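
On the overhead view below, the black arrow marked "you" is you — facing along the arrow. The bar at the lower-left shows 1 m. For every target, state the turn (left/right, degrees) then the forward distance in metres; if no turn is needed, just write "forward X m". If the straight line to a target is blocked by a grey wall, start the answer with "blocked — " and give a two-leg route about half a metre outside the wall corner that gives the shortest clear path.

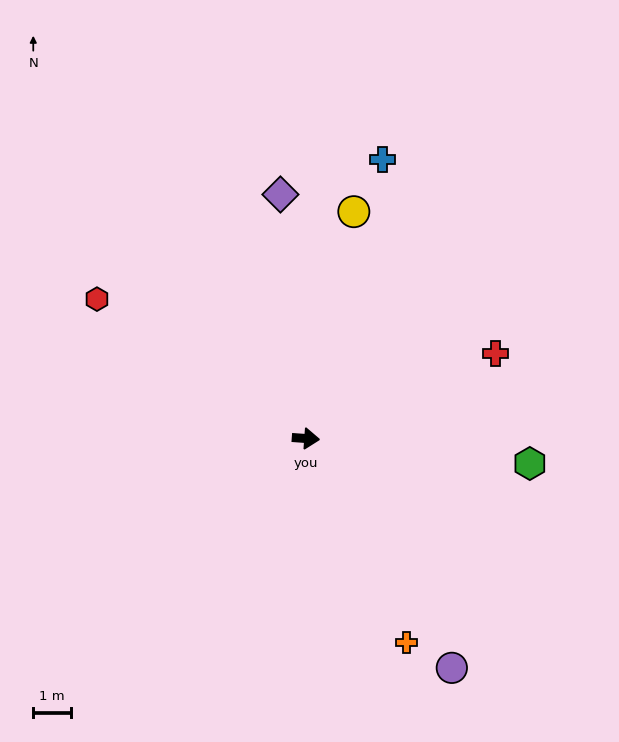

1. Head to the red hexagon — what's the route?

turn left 150°, forward 6.7 m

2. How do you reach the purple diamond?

turn left 100°, forward 6.5 m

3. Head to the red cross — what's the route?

turn left 28°, forward 5.5 m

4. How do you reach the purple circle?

turn right 53°, forward 7.2 m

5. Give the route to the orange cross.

turn right 60°, forward 6.0 m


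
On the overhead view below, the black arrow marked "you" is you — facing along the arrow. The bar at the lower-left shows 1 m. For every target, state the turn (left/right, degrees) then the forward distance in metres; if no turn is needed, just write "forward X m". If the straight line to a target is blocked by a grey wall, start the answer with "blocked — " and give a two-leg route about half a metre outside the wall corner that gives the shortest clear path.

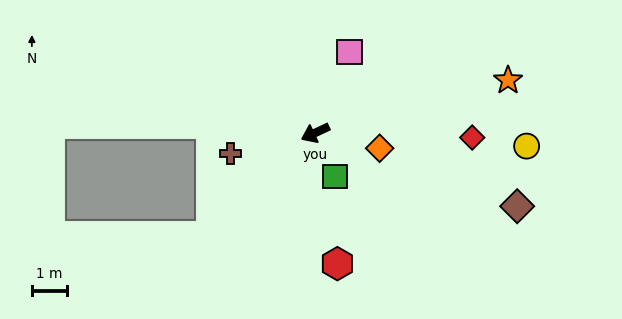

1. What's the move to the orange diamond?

turn left 141°, forward 1.9 m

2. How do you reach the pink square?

turn right 138°, forward 2.5 m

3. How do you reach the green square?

turn left 89°, forward 1.4 m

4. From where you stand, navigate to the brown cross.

turn right 11°, forward 2.5 m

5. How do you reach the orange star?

turn left 170°, forward 5.7 m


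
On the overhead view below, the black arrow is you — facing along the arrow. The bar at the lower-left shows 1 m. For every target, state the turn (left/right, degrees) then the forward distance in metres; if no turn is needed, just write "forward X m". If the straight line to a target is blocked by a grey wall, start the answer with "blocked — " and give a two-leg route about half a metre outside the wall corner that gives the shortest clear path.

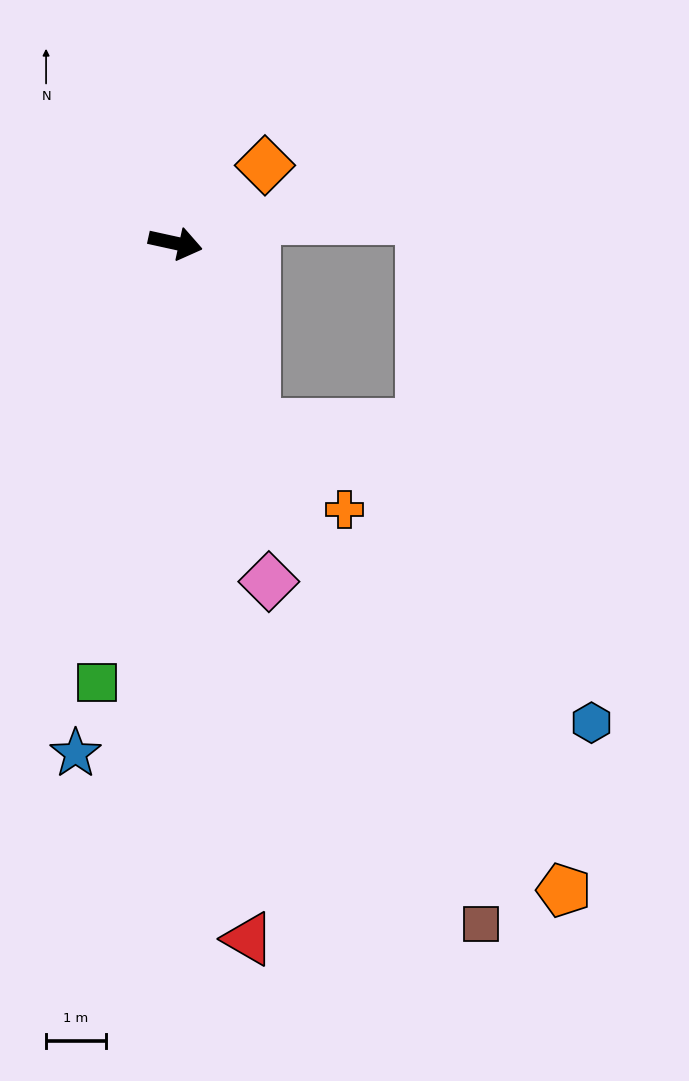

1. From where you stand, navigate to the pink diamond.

turn right 62°, forward 5.9 m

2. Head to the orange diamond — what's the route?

turn left 53°, forward 2.0 m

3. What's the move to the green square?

turn right 88°, forward 7.5 m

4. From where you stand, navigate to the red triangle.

turn right 72°, forward 11.8 m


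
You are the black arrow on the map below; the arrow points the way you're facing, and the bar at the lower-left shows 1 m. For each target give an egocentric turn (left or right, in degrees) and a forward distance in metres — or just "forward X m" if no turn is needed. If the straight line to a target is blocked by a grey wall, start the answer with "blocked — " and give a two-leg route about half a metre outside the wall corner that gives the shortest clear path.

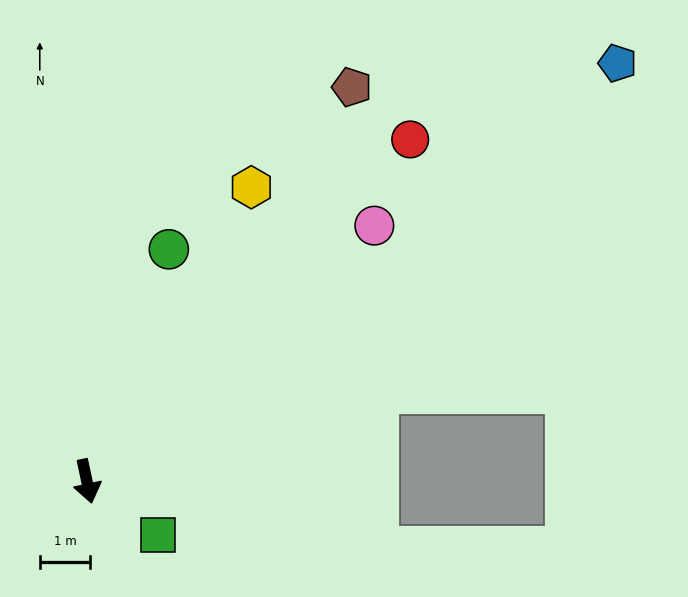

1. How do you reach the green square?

turn left 41°, forward 1.8 m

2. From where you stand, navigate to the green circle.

turn left 148°, forward 4.9 m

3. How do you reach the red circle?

turn left 125°, forward 9.3 m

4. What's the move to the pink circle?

turn left 120°, forward 7.6 m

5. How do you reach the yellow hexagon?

turn left 139°, forward 6.6 m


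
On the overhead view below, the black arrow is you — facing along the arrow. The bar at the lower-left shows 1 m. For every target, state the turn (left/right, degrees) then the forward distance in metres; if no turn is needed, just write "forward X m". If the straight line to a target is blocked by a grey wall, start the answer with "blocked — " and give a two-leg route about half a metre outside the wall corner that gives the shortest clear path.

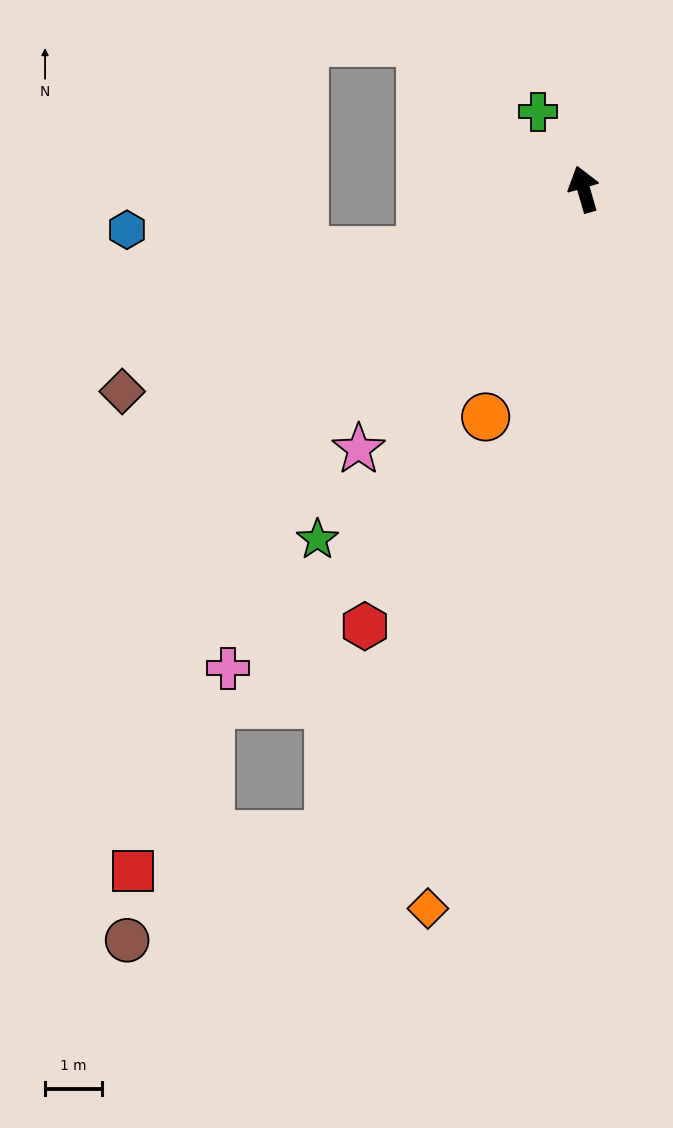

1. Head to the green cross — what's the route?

turn left 14°, forward 1.6 m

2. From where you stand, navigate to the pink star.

turn left 123°, forward 6.1 m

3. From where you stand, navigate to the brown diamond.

turn left 97°, forward 8.9 m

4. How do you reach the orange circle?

turn left 141°, forward 4.4 m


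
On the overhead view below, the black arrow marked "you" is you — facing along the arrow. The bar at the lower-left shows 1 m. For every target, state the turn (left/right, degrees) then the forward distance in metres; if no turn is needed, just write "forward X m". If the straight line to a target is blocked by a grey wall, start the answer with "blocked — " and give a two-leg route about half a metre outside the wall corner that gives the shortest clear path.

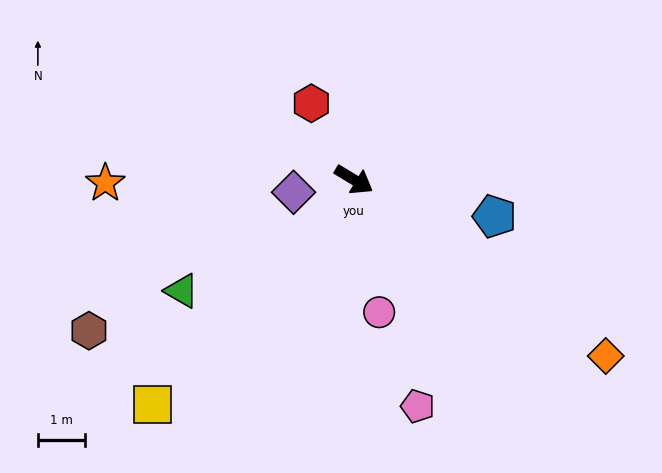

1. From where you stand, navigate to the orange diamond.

turn right 4°, forward 6.5 m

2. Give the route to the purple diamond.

turn right 137°, forward 1.3 m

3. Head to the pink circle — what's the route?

turn right 48°, forward 2.9 m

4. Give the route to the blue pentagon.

turn left 17°, forward 3.1 m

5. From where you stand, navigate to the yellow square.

turn right 101°, forward 6.4 m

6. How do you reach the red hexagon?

turn left 150°, forward 1.9 m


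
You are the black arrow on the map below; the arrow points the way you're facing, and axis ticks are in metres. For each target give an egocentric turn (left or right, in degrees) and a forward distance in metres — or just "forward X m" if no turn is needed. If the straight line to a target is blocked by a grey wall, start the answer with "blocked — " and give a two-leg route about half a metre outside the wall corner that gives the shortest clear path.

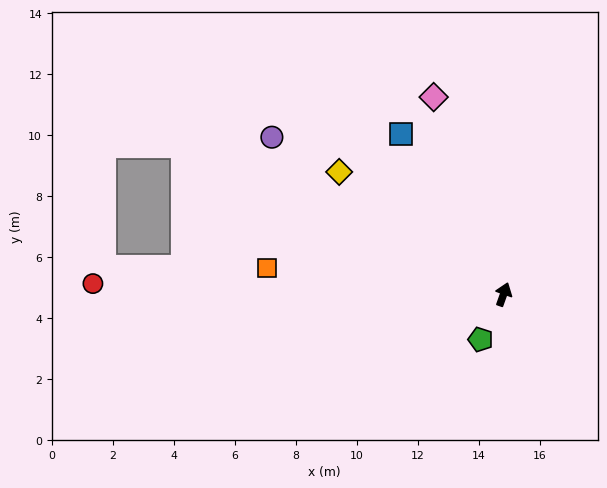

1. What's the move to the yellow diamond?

turn left 73°, forward 6.7 m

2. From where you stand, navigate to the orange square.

turn left 103°, forward 7.8 m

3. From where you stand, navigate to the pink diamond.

turn left 39°, forward 6.9 m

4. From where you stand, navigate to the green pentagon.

turn left 173°, forward 1.7 m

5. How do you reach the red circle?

turn left 108°, forward 13.5 m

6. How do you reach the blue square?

turn left 52°, forward 6.2 m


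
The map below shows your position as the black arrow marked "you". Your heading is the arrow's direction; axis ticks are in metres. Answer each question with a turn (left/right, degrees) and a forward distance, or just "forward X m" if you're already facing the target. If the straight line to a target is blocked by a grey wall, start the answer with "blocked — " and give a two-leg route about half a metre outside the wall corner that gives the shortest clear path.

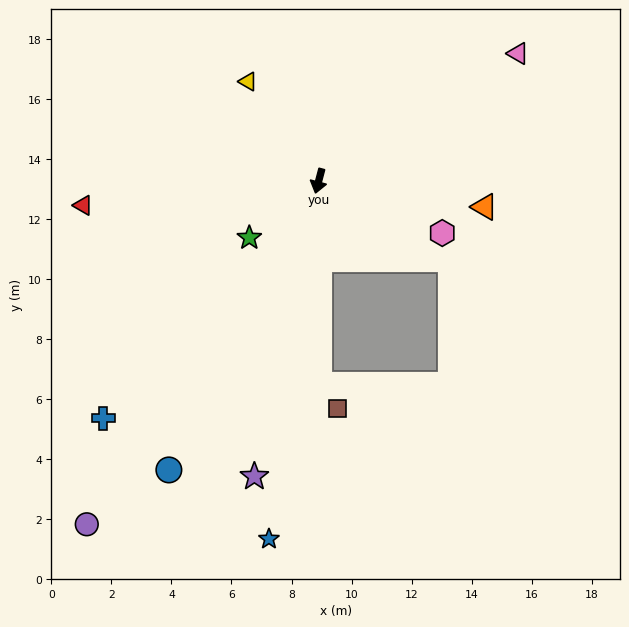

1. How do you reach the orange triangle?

turn left 96°, forward 5.6 m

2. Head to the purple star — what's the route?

turn left 2°, forward 10.1 m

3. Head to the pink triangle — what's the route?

turn left 137°, forward 7.9 m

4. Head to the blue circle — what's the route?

turn right 13°, forward 10.8 m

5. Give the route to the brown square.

blocked — turn left 15°, forward 6.8 m, then turn left 37°, forward 1.0 m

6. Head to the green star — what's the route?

turn right 36°, forward 3.0 m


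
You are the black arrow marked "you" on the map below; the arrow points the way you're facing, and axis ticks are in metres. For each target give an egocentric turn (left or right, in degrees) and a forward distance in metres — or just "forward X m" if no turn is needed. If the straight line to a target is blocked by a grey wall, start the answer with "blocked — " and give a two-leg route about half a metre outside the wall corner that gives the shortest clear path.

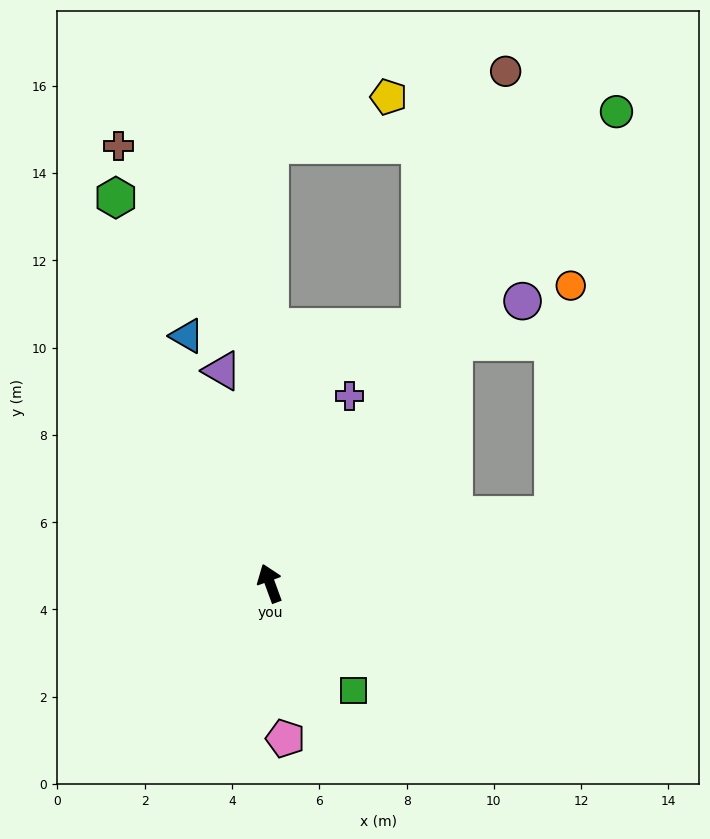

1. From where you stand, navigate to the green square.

turn right 162°, forward 3.1 m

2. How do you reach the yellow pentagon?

blocked — turn right 20°, forward 10.0 m, then turn right 68°, forward 2.9 m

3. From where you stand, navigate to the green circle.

turn right 56°, forward 13.4 m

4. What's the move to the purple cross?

turn right 43°, forward 4.7 m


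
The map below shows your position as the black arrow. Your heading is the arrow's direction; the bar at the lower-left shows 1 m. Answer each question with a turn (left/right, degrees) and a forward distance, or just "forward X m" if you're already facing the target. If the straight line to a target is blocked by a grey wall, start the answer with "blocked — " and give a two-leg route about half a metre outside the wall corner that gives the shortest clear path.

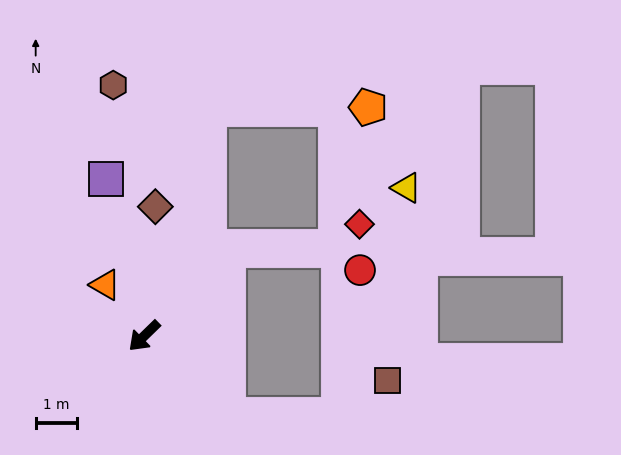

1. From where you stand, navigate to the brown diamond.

turn right 139°, forward 3.1 m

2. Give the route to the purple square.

turn right 121°, forward 3.9 m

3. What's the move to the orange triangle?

turn right 97°, forward 1.6 m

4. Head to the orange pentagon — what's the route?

blocked — turn right 150°, forward 5.7 m, then turn right 73°, forward 3.9 m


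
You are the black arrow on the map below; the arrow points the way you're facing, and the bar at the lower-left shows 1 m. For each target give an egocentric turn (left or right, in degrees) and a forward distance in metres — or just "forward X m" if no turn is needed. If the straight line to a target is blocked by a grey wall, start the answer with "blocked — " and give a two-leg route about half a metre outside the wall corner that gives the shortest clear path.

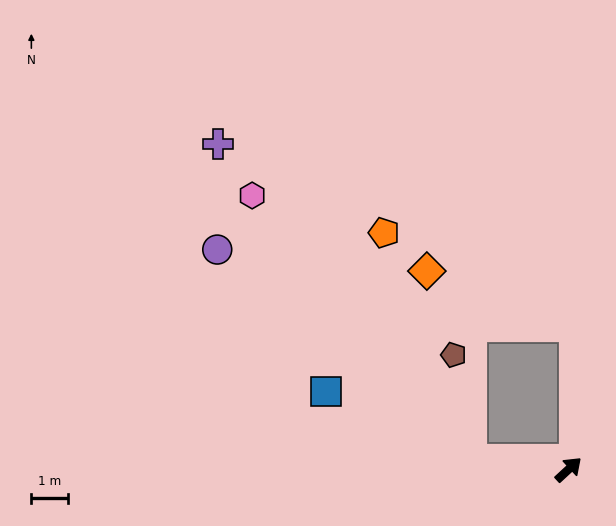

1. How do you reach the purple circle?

blocked — turn left 131°, forward 2.7 m, then turn right 33°, forward 9.1 m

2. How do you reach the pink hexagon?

blocked — turn left 131°, forward 2.7 m, then turn right 44°, forward 9.5 m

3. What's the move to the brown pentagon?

blocked — turn left 131°, forward 2.7 m, then turn right 74°, forward 2.9 m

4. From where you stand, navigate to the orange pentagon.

blocked — turn left 131°, forward 2.7 m, then turn right 62°, forward 6.7 m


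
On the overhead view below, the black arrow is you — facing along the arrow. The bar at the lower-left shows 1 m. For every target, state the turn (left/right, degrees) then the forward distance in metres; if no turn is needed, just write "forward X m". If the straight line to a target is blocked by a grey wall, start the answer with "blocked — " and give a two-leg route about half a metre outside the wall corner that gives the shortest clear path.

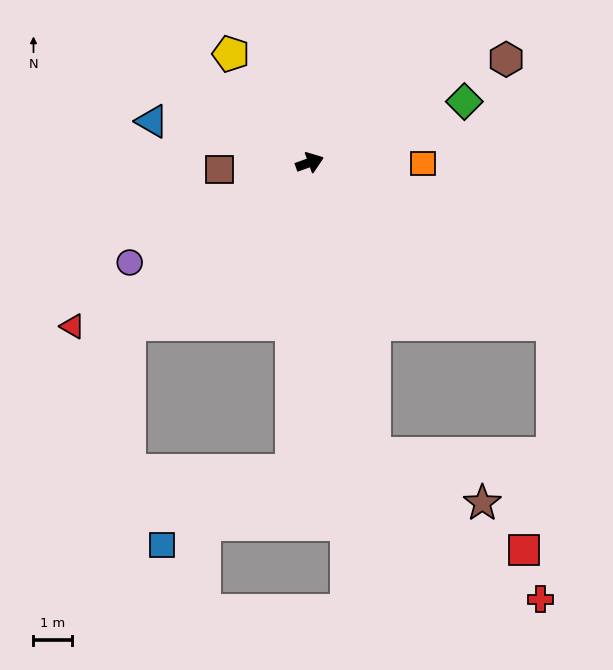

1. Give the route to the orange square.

turn right 20°, forward 2.9 m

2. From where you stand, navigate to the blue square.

blocked — turn right 113°, forward 8.0 m, then turn right 57°, forward 3.9 m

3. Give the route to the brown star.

blocked — turn right 97°, forward 7.7 m, then turn left 52°, forward 3.1 m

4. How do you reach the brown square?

turn left 165°, forward 2.4 m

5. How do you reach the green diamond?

forward 4.3 m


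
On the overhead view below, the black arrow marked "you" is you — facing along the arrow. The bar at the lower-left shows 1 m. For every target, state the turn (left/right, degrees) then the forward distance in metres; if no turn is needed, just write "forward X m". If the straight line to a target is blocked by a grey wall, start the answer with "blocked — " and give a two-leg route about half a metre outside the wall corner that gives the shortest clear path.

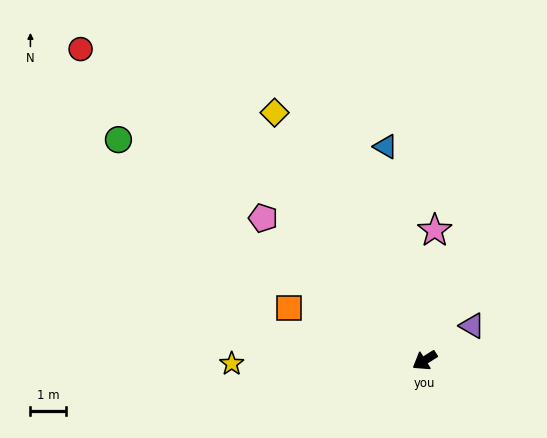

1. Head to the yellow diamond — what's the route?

turn right 91°, forward 8.2 m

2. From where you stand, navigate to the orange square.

turn right 53°, forward 4.2 m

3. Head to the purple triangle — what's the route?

turn right 176°, forward 1.7 m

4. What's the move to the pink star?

turn right 127°, forward 3.7 m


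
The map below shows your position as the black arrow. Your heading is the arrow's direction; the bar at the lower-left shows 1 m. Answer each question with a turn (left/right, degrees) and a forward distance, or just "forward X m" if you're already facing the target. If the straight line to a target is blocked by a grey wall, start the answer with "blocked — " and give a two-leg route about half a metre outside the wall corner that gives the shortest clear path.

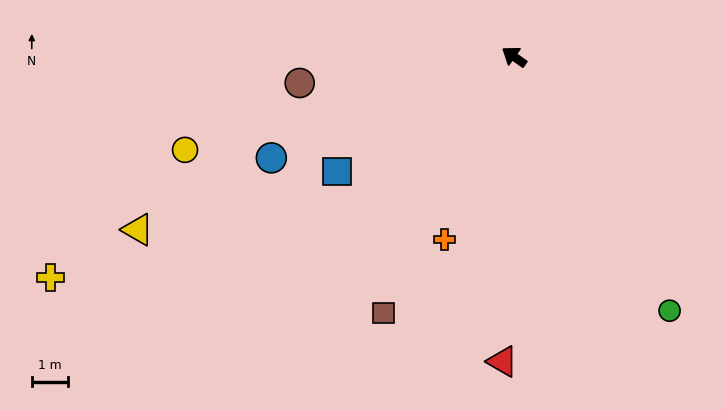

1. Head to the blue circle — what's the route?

turn left 58°, forward 7.2 m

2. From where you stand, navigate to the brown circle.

turn left 42°, forward 5.9 m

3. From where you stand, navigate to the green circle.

turn left 157°, forward 8.1 m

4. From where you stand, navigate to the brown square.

turn left 98°, forward 7.9 m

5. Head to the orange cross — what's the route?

turn left 105°, forward 5.4 m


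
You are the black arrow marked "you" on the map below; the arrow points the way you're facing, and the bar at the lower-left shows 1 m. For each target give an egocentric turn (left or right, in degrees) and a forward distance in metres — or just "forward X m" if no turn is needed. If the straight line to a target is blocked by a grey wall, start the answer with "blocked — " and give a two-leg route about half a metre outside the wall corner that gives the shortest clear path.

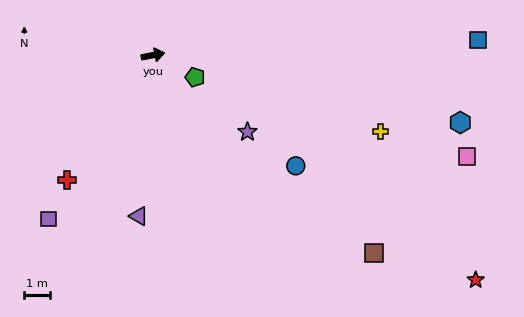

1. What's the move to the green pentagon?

turn right 39°, forward 1.9 m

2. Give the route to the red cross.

turn right 136°, forward 6.0 m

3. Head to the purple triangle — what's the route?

turn right 106°, forward 6.4 m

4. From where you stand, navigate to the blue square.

turn right 8°, forward 12.8 m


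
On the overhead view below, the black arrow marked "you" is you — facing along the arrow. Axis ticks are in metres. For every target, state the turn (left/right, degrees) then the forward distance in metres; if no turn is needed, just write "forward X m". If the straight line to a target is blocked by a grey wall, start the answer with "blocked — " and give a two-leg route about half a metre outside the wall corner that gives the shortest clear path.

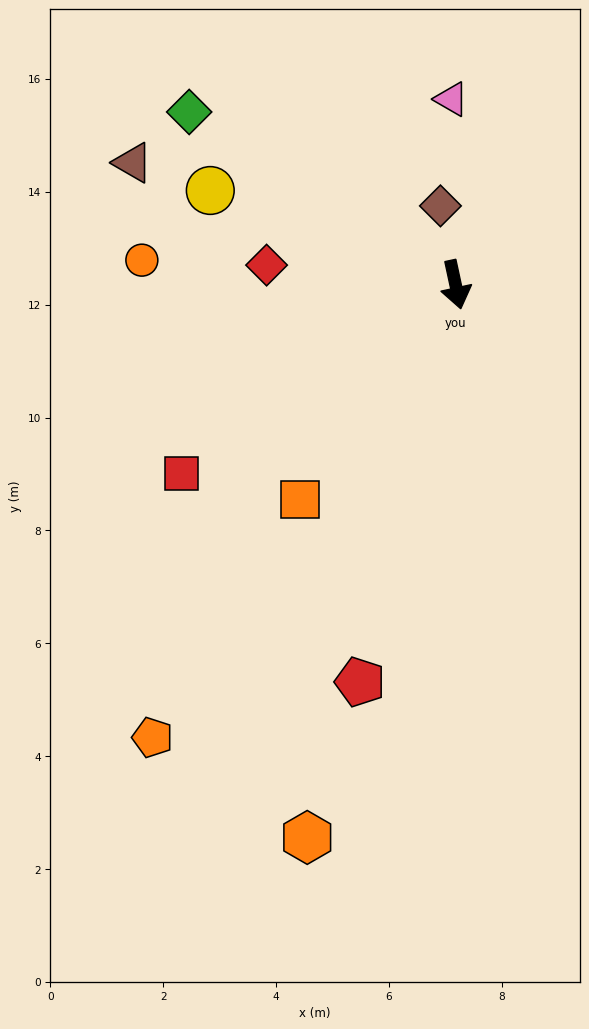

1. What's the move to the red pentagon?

turn right 26°, forward 7.2 m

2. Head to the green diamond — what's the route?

turn right 135°, forward 5.6 m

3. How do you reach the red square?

turn right 68°, forward 5.9 m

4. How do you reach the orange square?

turn right 48°, forward 4.7 m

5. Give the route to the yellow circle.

turn right 123°, forward 4.7 m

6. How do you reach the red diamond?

turn right 108°, forward 3.4 m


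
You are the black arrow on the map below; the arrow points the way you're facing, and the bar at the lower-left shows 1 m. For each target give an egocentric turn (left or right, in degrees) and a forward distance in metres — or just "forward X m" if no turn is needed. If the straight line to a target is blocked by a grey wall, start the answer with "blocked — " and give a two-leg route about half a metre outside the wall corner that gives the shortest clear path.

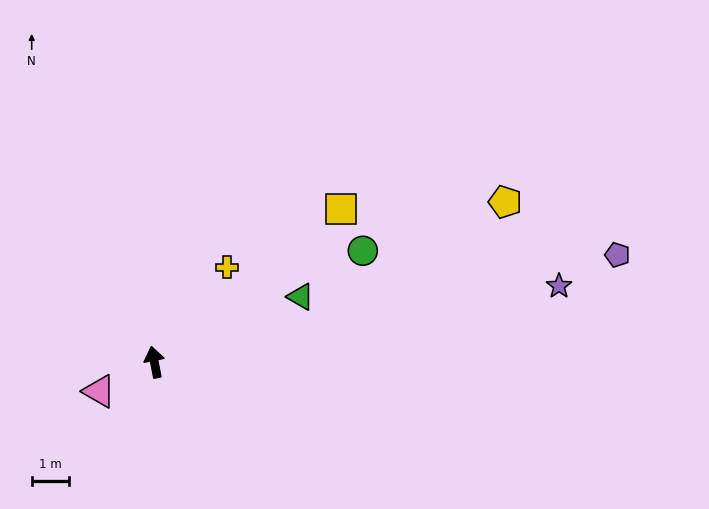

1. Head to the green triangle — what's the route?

turn right 77°, forward 4.3 m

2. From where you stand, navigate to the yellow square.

turn right 62°, forward 6.5 m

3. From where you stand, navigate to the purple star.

turn right 90°, forward 11.1 m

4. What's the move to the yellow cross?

turn right 48°, forward 3.2 m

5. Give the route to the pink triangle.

turn left 107°, forward 1.7 m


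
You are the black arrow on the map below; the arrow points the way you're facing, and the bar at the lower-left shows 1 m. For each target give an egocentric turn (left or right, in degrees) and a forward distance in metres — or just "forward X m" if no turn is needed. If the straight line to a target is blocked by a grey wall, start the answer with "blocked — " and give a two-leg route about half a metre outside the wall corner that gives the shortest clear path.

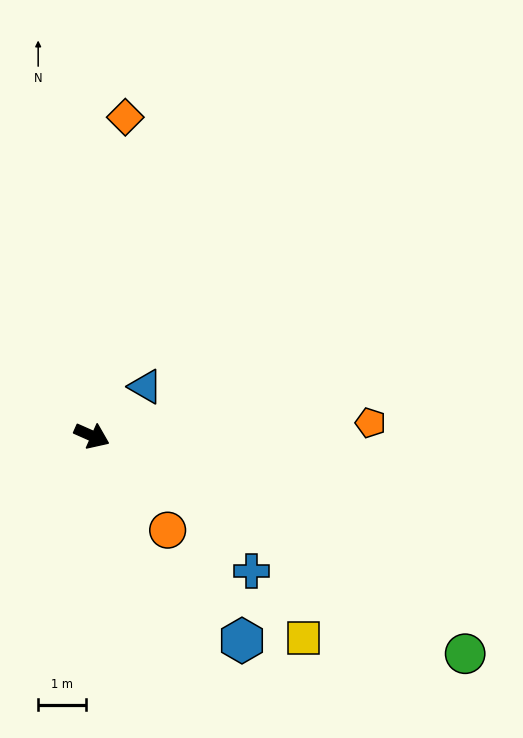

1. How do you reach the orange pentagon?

turn left 27°, forward 5.8 m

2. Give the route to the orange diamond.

turn left 108°, forward 6.6 m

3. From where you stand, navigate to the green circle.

turn right 6°, forward 9.0 m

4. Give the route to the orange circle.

turn right 27°, forward 2.5 m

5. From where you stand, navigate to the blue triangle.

turn left 66°, forward 1.5 m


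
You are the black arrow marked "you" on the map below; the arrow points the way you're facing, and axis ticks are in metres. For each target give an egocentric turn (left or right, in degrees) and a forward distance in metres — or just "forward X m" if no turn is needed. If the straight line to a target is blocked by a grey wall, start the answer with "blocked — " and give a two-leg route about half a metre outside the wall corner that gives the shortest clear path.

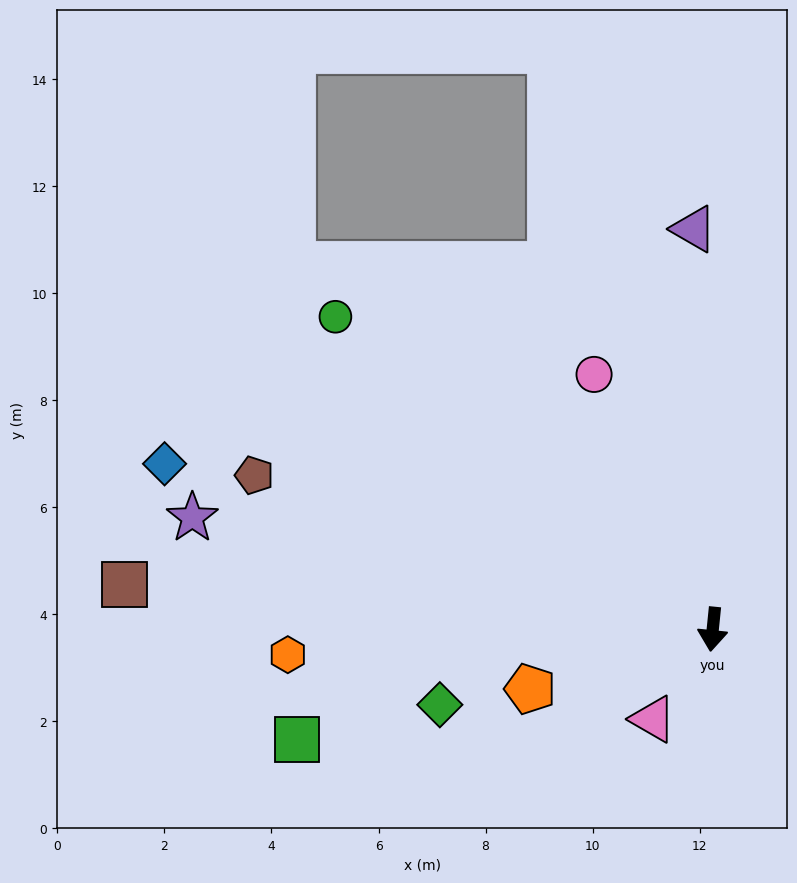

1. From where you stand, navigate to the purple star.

turn right 96°, forward 9.9 m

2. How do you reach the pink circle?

turn right 149°, forward 5.3 m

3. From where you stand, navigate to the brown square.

turn right 89°, forward 11.0 m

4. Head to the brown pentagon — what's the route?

turn right 103°, forward 9.0 m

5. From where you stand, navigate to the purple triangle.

turn right 171°, forward 7.5 m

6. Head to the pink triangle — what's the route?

turn right 28°, forward 2.0 m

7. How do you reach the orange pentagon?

turn right 66°, forward 3.6 m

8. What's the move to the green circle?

turn right 124°, forward 9.2 m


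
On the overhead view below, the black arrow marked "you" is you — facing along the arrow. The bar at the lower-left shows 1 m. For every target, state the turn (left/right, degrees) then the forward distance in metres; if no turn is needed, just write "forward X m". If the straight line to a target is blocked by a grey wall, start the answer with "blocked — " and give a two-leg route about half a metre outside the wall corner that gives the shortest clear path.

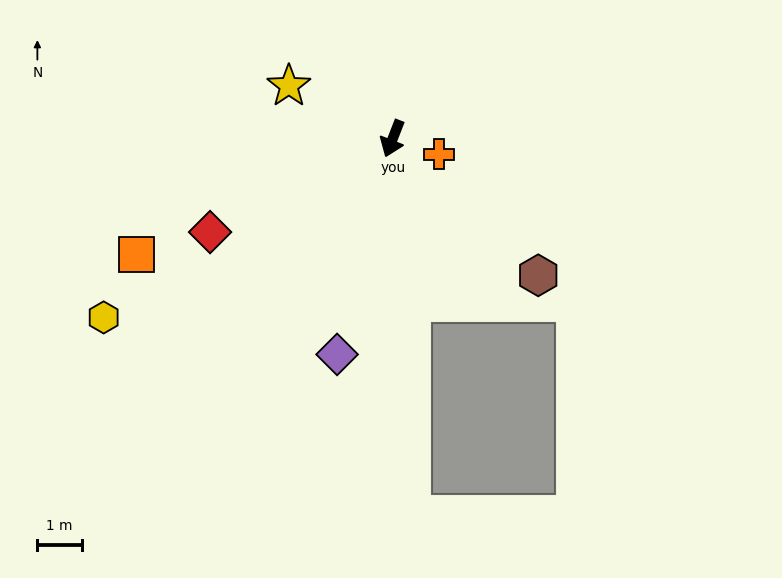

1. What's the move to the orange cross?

turn left 92°, forward 1.1 m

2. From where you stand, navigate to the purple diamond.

turn left 7°, forward 5.0 m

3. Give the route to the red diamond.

turn right 42°, forward 4.6 m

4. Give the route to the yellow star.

turn right 96°, forward 2.6 m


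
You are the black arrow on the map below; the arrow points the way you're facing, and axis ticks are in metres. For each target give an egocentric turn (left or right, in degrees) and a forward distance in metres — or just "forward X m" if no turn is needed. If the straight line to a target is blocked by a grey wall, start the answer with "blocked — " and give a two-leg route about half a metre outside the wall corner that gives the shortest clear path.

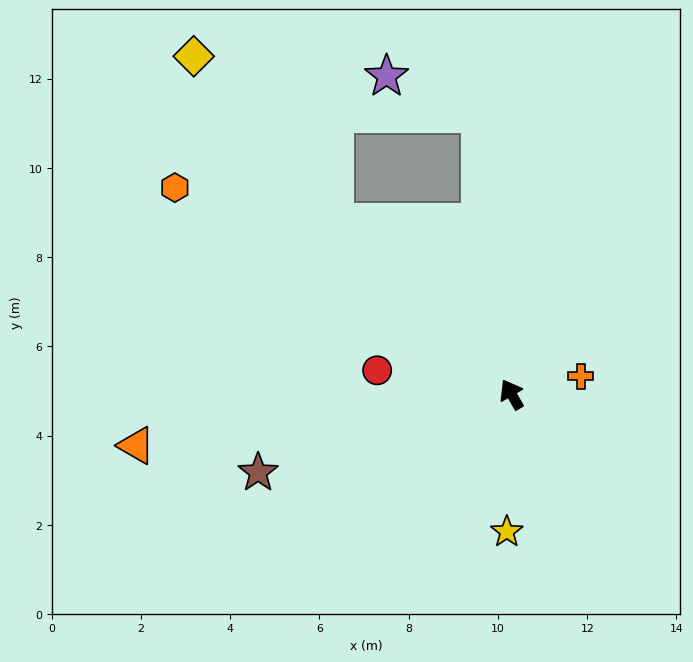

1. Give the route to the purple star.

blocked — turn right 24°, forward 6.3 m, then turn left 62°, forward 2.3 m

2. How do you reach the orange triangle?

turn left 68°, forward 8.5 m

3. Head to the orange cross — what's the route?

turn right 105°, forward 1.6 m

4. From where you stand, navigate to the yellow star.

turn left 148°, forward 3.1 m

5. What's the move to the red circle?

turn left 50°, forward 3.1 m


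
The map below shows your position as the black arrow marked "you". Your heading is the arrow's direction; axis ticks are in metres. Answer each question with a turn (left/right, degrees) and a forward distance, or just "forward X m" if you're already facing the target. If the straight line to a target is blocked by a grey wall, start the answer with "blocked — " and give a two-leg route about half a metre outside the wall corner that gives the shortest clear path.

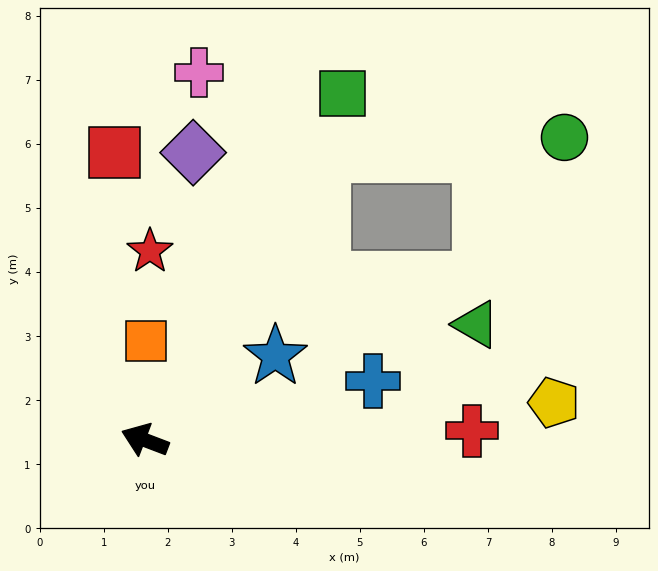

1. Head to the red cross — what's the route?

turn right 158°, forward 5.1 m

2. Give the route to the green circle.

blocked — turn right 101°, forward 5.2 m, then turn right 54°, forward 3.8 m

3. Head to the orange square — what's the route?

turn right 70°, forward 1.6 m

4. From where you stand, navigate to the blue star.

turn right 126°, forward 2.4 m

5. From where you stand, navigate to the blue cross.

turn right 145°, forward 3.7 m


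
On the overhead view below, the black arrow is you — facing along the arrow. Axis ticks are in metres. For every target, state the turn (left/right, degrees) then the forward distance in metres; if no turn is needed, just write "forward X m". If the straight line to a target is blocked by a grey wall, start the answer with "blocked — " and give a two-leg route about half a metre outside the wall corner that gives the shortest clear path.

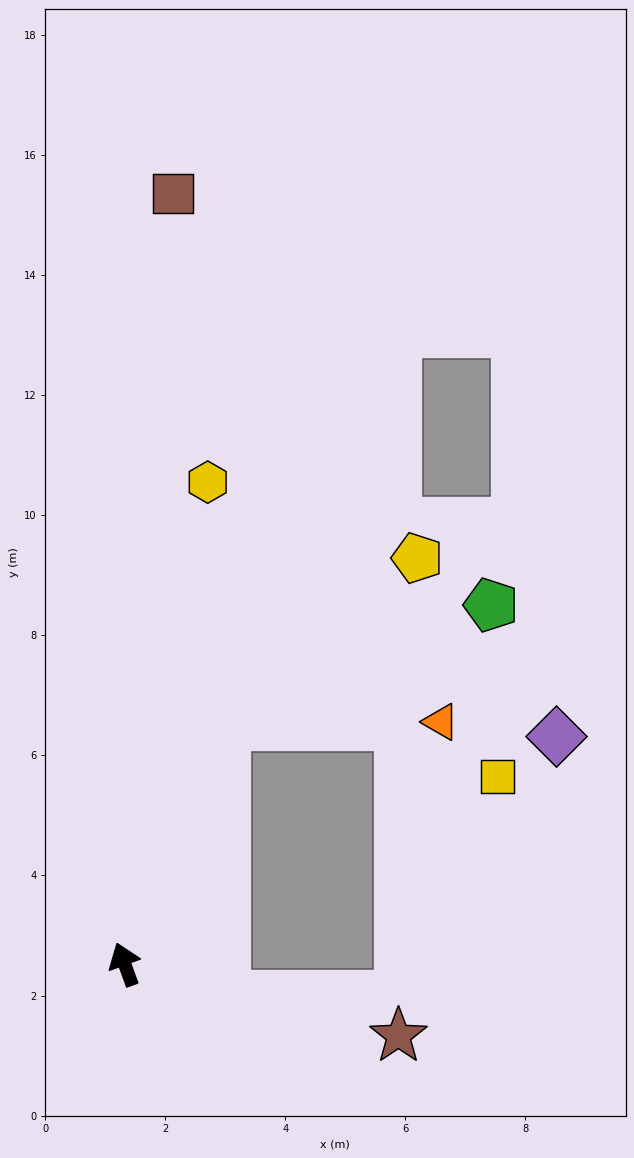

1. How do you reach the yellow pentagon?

blocked — turn right 43°, forward 4.3 m, then turn right 26°, forward 4.2 m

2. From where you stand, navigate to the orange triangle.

blocked — turn right 43°, forward 4.3 m, then turn right 66°, forward 3.6 m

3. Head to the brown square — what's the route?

turn right 24°, forward 12.9 m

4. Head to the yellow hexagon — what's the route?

turn right 30°, forward 8.1 m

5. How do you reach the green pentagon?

blocked — turn right 43°, forward 4.3 m, then turn right 43°, forward 4.9 m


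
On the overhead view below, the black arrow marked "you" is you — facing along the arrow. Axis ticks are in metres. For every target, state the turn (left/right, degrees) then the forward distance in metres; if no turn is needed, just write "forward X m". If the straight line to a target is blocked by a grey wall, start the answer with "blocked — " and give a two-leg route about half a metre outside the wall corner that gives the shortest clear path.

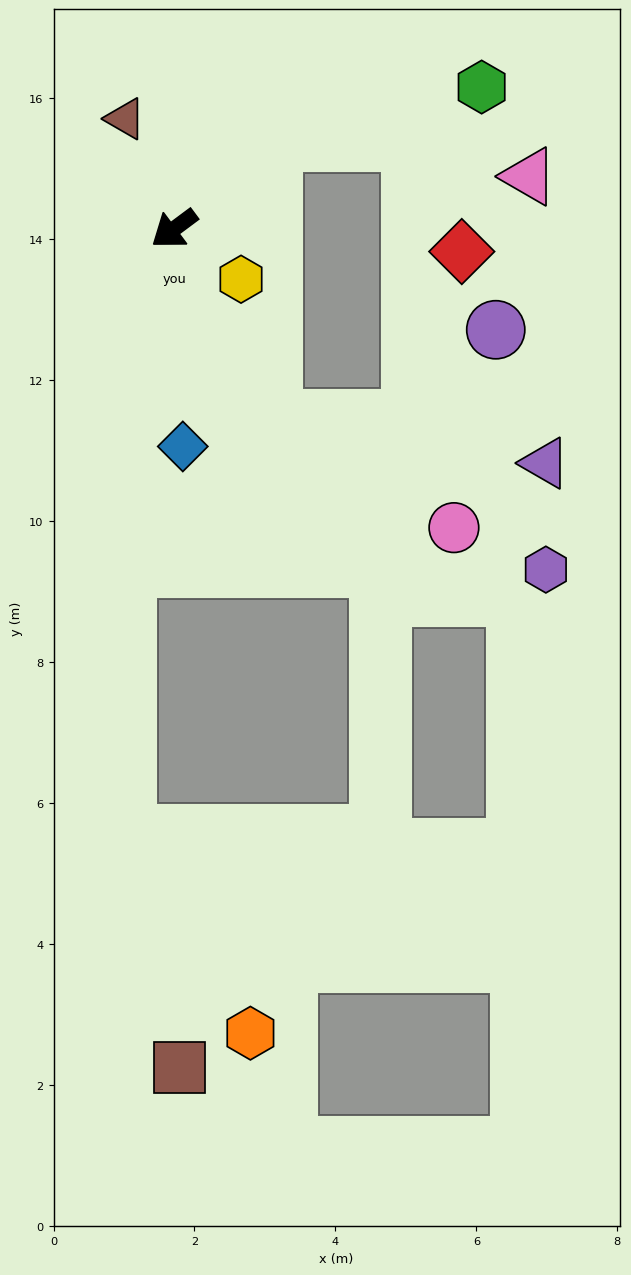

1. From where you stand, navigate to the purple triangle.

blocked — turn left 81°, forward 3.0 m, then turn left 53°, forward 3.9 m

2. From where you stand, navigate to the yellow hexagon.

turn left 106°, forward 1.2 m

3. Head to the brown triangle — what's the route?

turn right 103°, forward 1.7 m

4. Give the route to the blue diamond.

turn left 56°, forward 3.1 m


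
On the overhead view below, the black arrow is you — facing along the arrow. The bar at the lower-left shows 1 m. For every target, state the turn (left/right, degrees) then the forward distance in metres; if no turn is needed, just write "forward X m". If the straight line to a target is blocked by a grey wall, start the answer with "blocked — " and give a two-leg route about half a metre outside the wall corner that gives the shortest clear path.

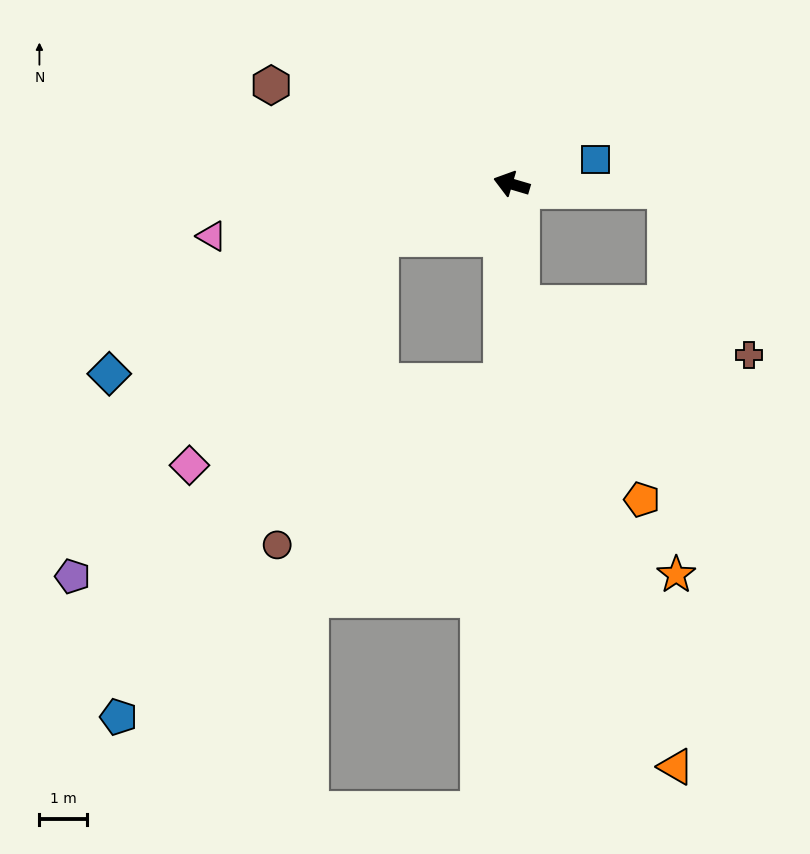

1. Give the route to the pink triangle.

turn left 26°, forward 6.4 m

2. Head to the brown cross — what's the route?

blocked — turn right 165°, forward 3.3 m, then turn right 62°, forward 3.9 m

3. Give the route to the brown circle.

blocked — turn left 38°, forward 3.0 m, then turn left 50°, forward 6.9 m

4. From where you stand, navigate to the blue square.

turn right 147°, forward 1.9 m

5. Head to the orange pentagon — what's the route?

blocked — turn left 110°, forward 2.6 m, then turn left 29°, forward 4.9 m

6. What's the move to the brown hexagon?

turn right 6°, forward 5.5 m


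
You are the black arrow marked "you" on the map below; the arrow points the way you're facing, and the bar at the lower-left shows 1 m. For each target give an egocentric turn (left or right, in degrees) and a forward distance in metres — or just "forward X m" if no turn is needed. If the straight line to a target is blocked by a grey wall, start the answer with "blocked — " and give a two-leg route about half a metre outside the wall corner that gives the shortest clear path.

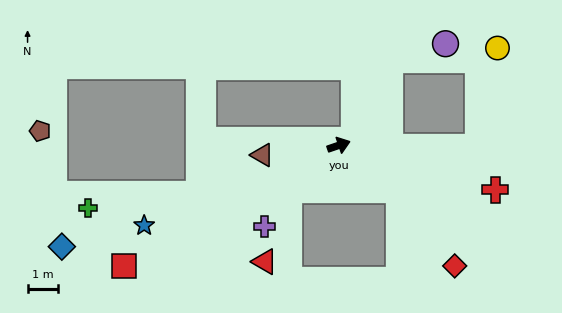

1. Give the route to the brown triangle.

turn left 168°, forward 2.5 m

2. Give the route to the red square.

turn right 170°, forward 8.0 m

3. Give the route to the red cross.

turn right 35°, forward 5.3 m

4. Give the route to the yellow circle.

blocked — turn right 19°, forward 4.5 m, then turn left 79°, forward 3.3 m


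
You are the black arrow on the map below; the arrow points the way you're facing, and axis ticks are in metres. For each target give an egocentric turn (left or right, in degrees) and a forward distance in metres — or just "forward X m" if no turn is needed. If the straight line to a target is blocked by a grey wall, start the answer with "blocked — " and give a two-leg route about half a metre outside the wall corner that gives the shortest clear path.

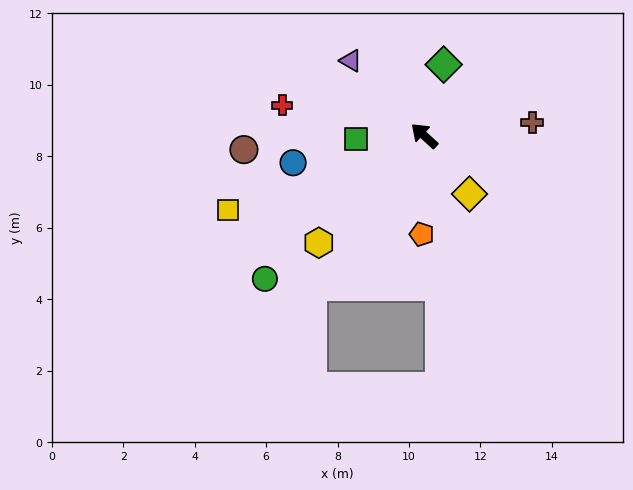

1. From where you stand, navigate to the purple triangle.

turn right 3°, forward 2.9 m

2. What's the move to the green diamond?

turn right 63°, forward 2.1 m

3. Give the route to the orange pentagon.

turn left 131°, forward 2.8 m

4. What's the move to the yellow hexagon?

turn left 88°, forward 4.2 m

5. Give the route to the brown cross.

turn right 131°, forward 3.0 m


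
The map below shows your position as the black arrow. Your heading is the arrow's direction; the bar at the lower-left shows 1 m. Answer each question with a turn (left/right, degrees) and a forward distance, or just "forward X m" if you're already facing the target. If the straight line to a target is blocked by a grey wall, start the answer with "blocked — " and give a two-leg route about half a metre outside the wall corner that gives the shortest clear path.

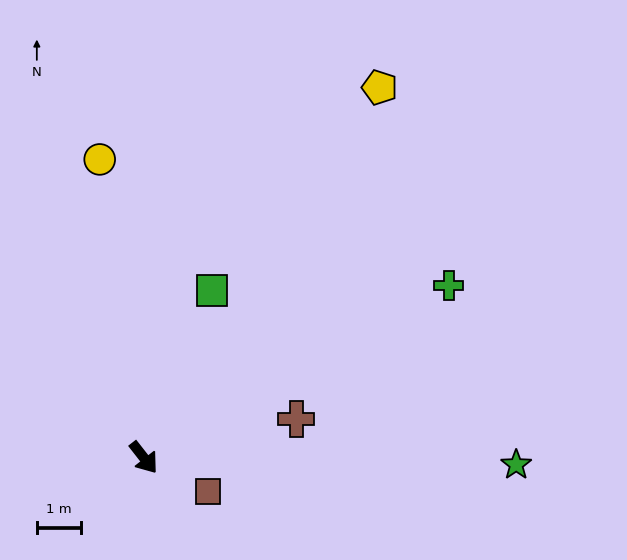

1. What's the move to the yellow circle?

turn left 150°, forward 6.9 m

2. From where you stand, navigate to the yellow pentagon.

turn left 109°, forward 10.0 m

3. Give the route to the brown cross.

turn left 66°, forward 3.6 m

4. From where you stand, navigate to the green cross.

turn left 81°, forward 8.0 m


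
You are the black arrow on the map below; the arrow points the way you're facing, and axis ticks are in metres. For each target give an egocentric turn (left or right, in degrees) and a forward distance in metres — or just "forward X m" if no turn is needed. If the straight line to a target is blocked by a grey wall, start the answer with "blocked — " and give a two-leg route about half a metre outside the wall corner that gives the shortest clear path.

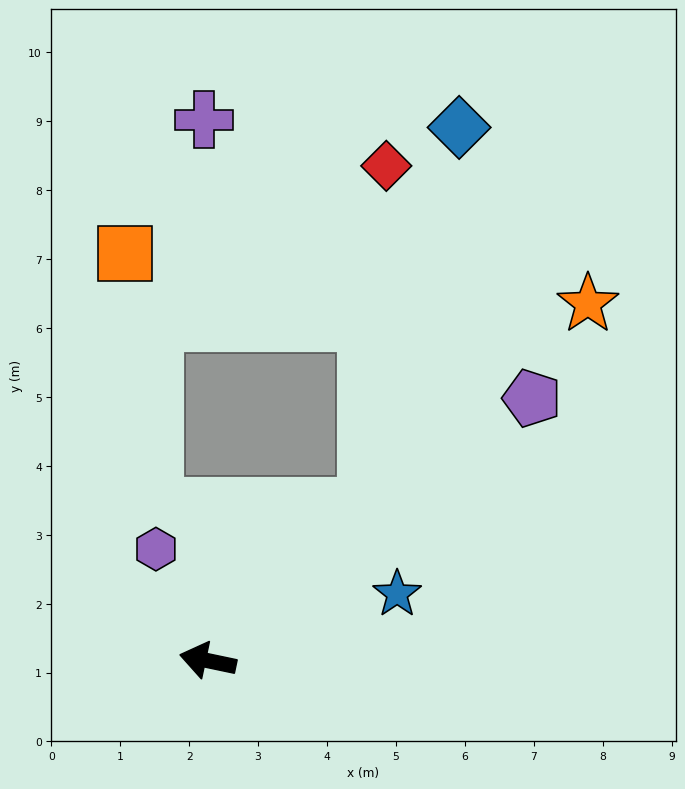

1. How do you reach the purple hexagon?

turn right 53°, forward 1.8 m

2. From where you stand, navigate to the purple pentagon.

turn right 129°, forward 6.0 m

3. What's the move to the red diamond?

blocked — turn right 124°, forward 3.2 m, then turn left 43°, forward 5.0 m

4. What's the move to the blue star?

turn right 149°, forward 2.9 m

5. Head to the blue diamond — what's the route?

blocked — turn right 124°, forward 3.2 m, then turn left 32°, forward 5.7 m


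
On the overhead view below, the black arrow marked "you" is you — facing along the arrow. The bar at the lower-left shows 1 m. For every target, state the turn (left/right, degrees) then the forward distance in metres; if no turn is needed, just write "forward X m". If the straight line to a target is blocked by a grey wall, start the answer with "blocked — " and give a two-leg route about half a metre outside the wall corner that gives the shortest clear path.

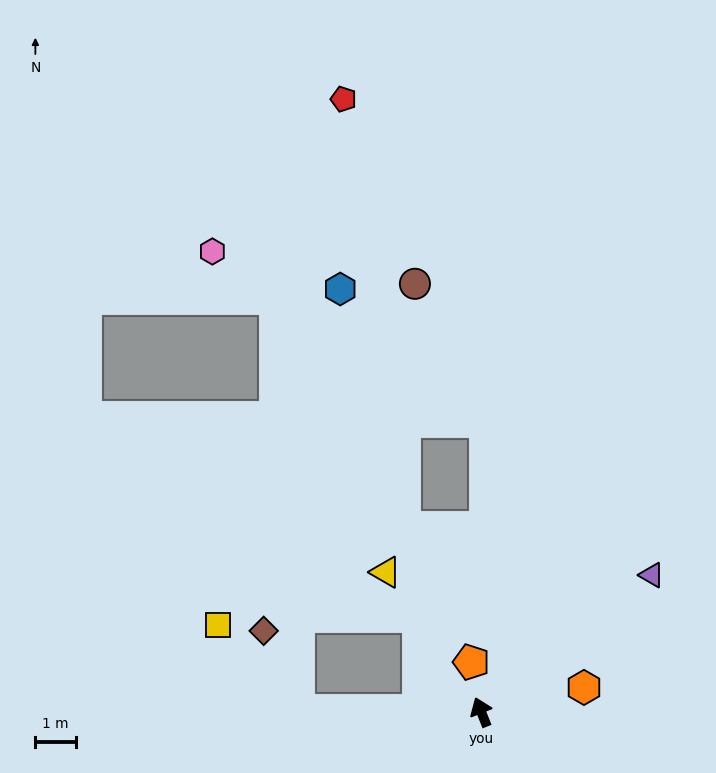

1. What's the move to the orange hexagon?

turn right 98°, forward 2.6 m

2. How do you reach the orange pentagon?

turn right 10°, forward 1.3 m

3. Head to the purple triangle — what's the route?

turn right 73°, forward 5.4 m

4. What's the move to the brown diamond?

blocked — turn left 68°, forward 4.5 m, then turn right 67°, forward 2.2 m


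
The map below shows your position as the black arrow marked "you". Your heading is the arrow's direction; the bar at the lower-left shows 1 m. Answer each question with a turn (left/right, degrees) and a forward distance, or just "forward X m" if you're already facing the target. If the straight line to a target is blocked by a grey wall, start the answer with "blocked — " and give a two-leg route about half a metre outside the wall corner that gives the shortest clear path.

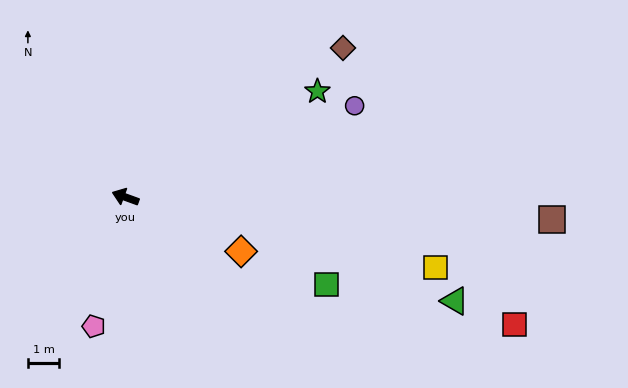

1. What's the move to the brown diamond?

turn right 126°, forward 8.4 m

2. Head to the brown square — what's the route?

turn right 163°, forward 13.6 m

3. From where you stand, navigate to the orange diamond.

turn left 175°, forward 4.1 m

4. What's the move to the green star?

turn right 131°, forward 7.0 m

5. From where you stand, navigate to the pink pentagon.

turn left 96°, forward 4.2 m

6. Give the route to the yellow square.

turn right 173°, forward 10.2 m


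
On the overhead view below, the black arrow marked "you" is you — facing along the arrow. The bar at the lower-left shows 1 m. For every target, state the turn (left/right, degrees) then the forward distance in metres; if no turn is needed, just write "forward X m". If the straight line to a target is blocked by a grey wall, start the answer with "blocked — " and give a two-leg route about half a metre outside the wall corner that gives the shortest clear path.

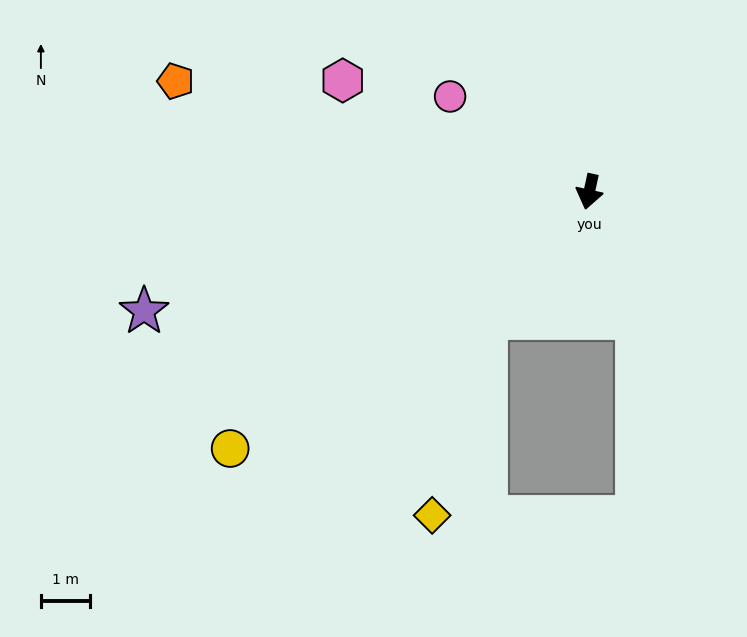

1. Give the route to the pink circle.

turn right 112°, forward 3.4 m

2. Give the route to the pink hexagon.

turn right 102°, forward 5.5 m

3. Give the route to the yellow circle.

turn right 42°, forward 8.9 m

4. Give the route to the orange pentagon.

turn right 93°, forward 8.6 m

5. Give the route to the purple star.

turn right 63°, forward 9.3 m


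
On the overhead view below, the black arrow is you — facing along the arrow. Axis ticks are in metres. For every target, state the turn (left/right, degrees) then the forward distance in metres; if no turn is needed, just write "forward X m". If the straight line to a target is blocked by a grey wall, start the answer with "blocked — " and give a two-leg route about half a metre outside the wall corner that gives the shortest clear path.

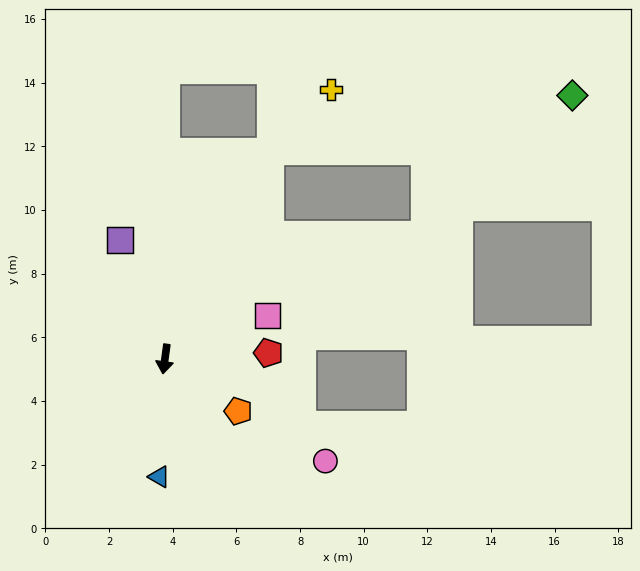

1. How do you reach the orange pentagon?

turn left 62°, forward 2.8 m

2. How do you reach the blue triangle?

turn left 5°, forward 3.7 m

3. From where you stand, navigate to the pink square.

turn left 121°, forward 3.5 m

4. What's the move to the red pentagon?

turn left 101°, forward 3.3 m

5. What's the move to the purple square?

turn right 152°, forward 4.0 m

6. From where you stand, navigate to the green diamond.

blocked — turn left 161°, forward 7.3 m, then turn right 53°, forward 9.6 m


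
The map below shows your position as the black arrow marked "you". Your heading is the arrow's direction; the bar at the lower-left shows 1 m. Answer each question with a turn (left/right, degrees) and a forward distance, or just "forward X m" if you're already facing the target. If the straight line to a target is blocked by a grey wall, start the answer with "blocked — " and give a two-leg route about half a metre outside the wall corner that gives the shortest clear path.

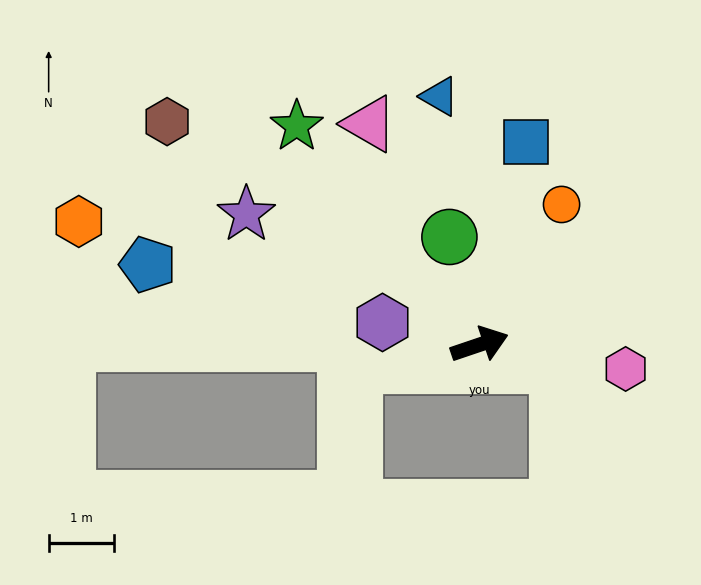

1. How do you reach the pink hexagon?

turn right 28°, forward 2.3 m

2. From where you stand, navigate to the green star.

turn left 111°, forward 4.4 m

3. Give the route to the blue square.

turn left 58°, forward 3.2 m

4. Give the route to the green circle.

turn left 87°, forward 1.7 m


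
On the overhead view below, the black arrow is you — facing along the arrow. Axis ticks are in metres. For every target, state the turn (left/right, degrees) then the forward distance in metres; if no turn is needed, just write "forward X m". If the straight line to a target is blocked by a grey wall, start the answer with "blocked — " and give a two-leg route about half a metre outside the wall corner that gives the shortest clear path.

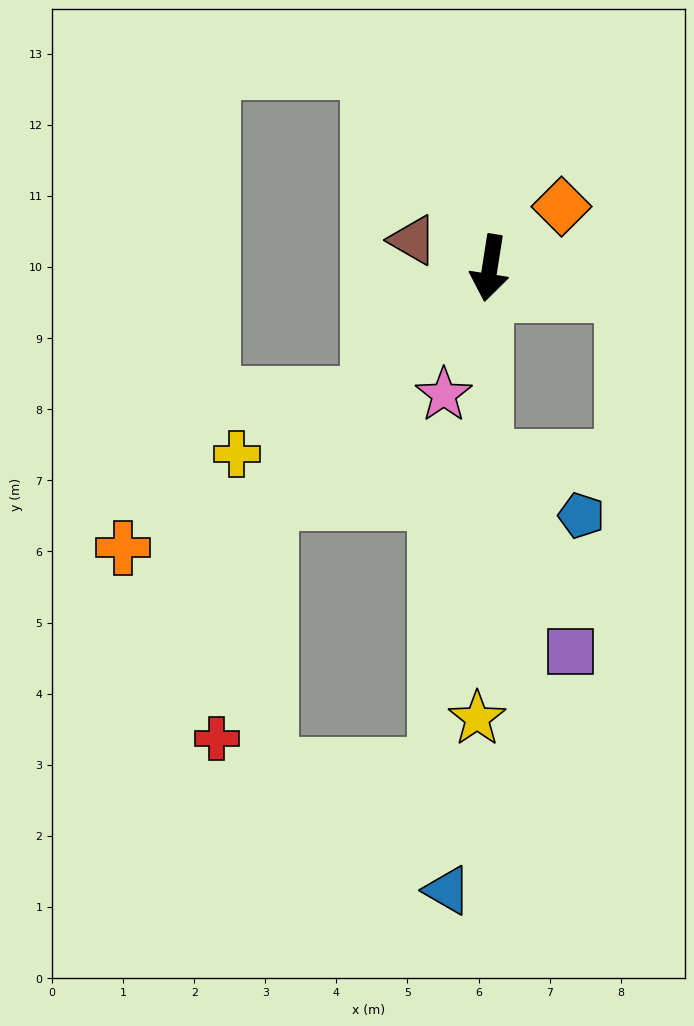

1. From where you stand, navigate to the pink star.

turn right 11°, forward 1.9 m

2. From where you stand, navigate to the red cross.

blocked — turn right 35°, forward 4.5 m, then turn left 32°, forward 3.4 m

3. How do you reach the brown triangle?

turn right 101°, forward 1.2 m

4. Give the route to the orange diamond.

turn left 140°, forward 1.3 m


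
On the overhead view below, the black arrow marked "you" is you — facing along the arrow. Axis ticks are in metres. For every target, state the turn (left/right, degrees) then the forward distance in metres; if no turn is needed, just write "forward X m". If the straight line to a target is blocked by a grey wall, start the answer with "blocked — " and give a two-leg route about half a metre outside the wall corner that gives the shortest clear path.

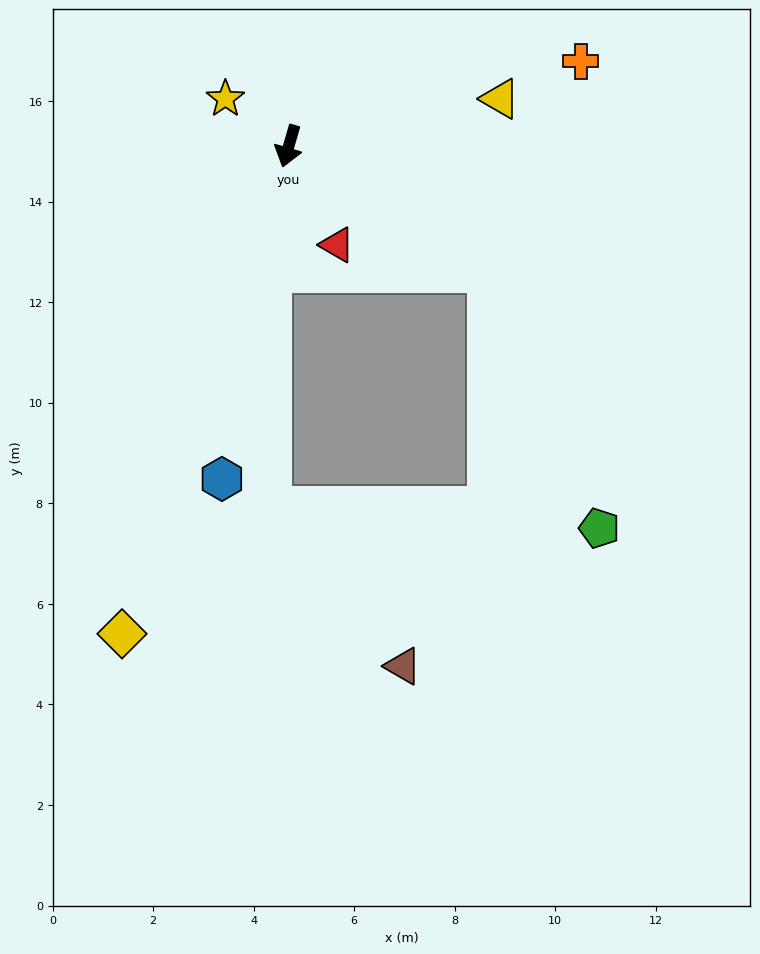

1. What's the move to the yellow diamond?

turn right 3°, forward 10.3 m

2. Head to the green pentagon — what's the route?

blocked — turn left 74°, forward 4.7 m, then turn right 35°, forward 5.6 m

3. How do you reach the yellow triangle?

turn left 119°, forward 4.3 m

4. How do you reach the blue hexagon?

turn left 5°, forward 6.8 m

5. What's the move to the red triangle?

turn left 42°, forward 2.2 m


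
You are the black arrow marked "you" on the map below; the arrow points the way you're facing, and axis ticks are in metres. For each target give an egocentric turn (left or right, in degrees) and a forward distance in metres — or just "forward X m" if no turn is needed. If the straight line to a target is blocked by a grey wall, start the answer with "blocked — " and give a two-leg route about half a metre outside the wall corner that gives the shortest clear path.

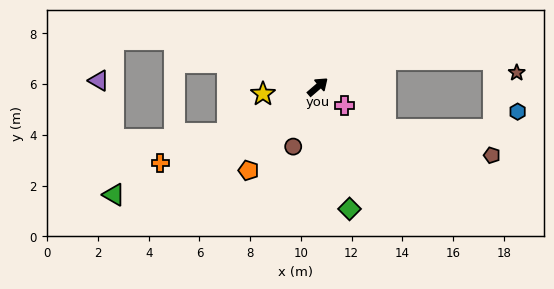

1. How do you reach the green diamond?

turn right 116°, forward 5.0 m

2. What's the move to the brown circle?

turn right 153°, forward 2.5 m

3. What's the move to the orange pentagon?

turn right 170°, forward 4.3 m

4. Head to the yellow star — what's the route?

turn left 147°, forward 2.2 m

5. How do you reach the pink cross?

turn right 76°, forward 1.3 m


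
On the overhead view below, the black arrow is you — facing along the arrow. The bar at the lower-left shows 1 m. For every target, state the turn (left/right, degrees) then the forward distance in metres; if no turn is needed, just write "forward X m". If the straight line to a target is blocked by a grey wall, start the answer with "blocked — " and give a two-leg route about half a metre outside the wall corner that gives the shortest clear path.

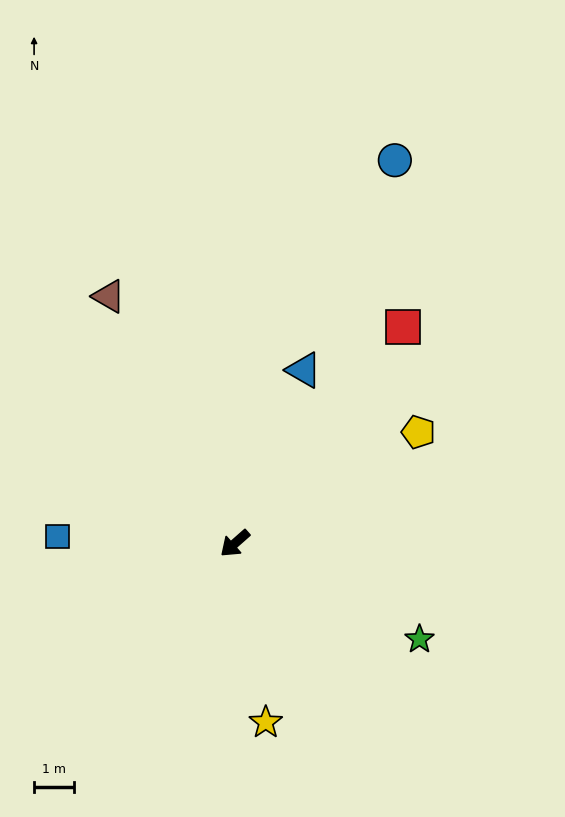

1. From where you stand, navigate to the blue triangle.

turn right 153°, forward 4.6 m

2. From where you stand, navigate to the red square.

turn right 169°, forward 6.8 m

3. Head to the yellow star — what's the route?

turn left 58°, forward 4.5 m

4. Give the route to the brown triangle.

turn right 104°, forward 6.9 m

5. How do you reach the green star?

turn left 111°, forward 5.2 m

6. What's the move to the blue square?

turn right 44°, forward 4.4 m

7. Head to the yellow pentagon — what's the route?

turn left 170°, forward 5.3 m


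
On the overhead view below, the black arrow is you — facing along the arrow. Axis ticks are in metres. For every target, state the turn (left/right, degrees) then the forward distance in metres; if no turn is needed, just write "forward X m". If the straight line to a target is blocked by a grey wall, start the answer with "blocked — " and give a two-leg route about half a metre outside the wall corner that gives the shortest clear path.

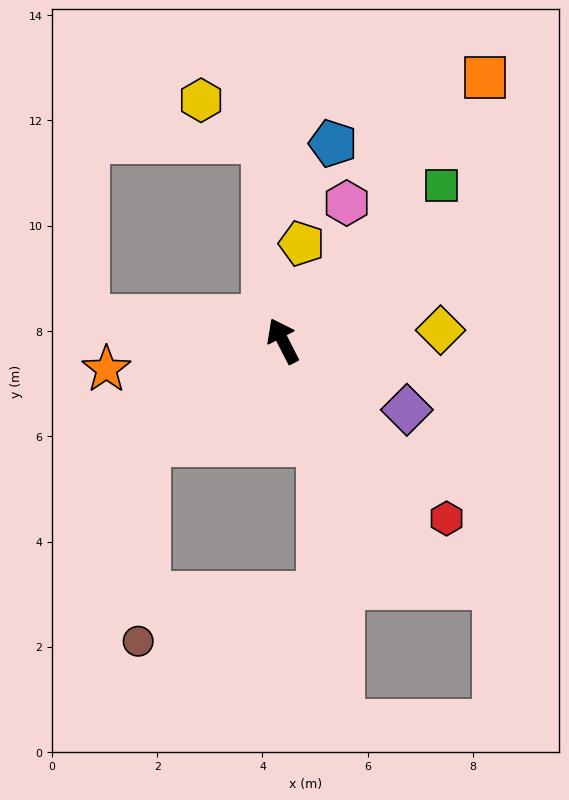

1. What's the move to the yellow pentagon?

turn right 38°, forward 1.9 m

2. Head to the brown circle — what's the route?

blocked — turn left 100°, forward 3.2 m, then turn left 50°, forward 3.8 m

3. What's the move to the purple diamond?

turn right 146°, forward 2.7 m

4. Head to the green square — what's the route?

turn right 73°, forward 4.2 m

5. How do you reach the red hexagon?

turn right 164°, forward 4.6 m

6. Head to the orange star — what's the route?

turn left 72°, forward 3.4 m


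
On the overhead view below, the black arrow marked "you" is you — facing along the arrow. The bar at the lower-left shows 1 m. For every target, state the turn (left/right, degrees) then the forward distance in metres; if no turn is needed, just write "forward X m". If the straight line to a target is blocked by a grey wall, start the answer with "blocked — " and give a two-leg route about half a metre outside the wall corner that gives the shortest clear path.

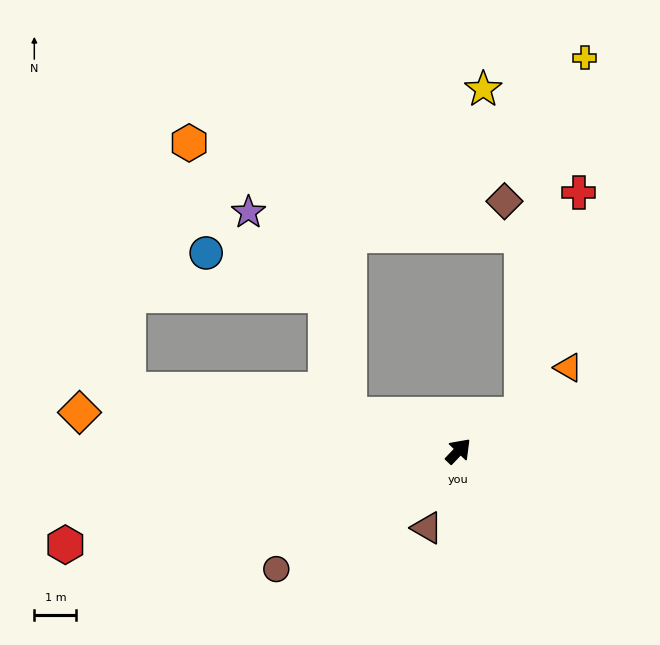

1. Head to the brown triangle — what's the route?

turn right 159°, forward 2.0 m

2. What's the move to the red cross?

blocked — turn right 17°, forward 1.7 m, then turn left 46°, forward 5.4 m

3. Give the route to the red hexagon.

turn left 147°, forward 9.6 m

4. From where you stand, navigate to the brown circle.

turn left 167°, forward 5.1 m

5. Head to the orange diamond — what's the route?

turn left 128°, forward 9.0 m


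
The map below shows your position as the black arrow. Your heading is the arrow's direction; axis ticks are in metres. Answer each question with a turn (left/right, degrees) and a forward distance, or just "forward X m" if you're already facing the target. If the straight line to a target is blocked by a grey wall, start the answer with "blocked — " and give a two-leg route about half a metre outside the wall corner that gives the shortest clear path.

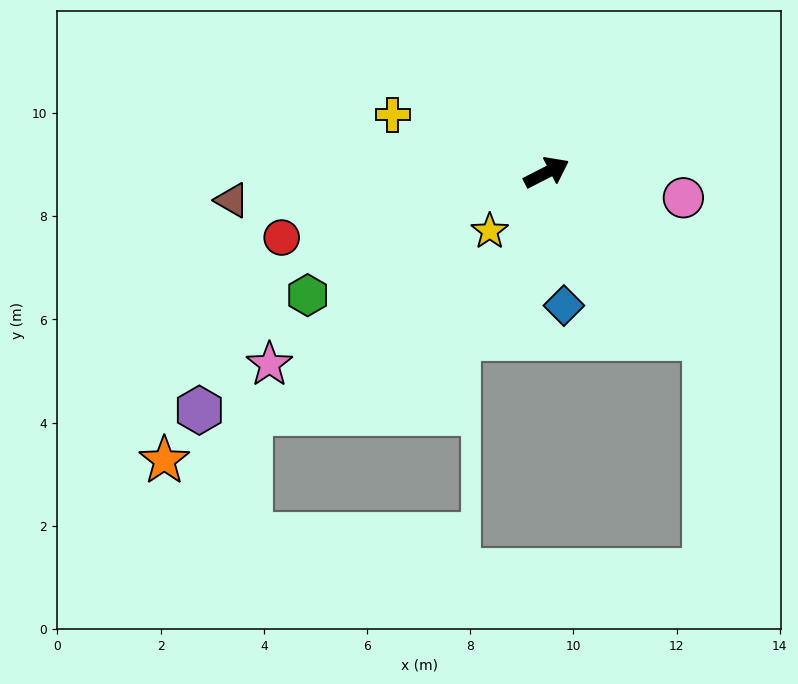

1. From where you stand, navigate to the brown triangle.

turn left 158°, forward 6.1 m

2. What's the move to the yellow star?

turn right 161°, forward 1.6 m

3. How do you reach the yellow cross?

turn left 132°, forward 3.2 m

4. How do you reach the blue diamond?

turn right 110°, forward 2.6 m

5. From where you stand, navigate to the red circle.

turn left 167°, forward 5.3 m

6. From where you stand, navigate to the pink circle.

turn right 38°, forward 2.7 m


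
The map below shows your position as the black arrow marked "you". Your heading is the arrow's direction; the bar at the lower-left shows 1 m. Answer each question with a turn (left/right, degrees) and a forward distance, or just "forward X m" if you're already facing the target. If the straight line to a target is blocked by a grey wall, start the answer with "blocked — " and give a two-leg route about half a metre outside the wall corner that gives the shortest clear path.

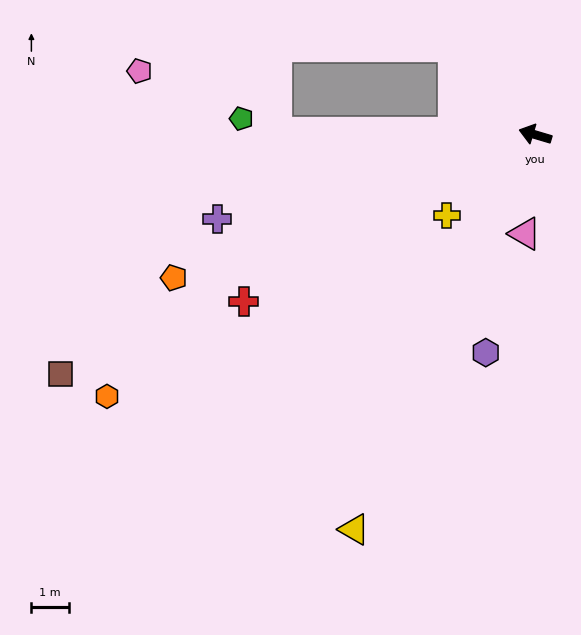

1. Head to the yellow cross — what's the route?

turn left 59°, forward 3.2 m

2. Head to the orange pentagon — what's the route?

turn left 38°, forward 10.4 m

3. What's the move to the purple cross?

turn left 31°, forward 8.8 m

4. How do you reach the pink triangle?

turn left 101°, forward 2.7 m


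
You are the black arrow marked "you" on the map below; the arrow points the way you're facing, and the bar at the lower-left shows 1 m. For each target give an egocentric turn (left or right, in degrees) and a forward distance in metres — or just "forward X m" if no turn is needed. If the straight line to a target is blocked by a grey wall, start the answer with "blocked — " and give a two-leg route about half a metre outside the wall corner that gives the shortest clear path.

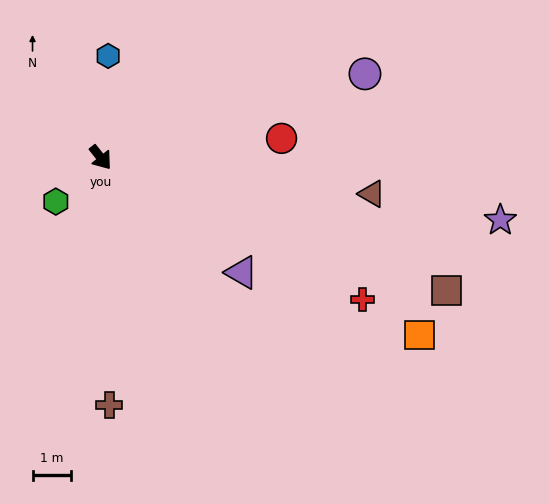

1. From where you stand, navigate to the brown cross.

turn right 36°, forward 6.5 m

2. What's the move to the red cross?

turn left 23°, forward 7.8 m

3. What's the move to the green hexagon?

turn right 84°, forward 1.7 m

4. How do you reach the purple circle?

turn left 69°, forward 7.3 m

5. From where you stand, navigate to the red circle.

turn left 58°, forward 4.8 m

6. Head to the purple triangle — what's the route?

turn left 12°, forward 4.8 m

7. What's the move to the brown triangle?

turn left 44°, forward 7.2 m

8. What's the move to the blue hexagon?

turn left 137°, forward 2.7 m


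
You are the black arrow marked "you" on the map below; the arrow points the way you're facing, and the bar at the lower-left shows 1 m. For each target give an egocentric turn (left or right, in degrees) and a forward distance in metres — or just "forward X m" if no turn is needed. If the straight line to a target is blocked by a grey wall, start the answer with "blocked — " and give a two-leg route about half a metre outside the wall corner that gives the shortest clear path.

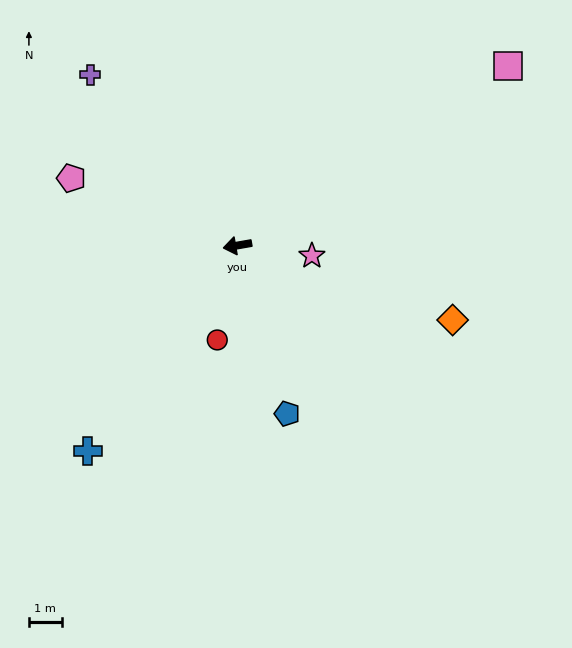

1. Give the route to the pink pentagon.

turn right 32°, forward 5.4 m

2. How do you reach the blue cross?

turn left 44°, forward 7.7 m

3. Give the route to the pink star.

turn left 162°, forward 2.3 m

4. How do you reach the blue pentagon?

turn left 97°, forward 5.3 m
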